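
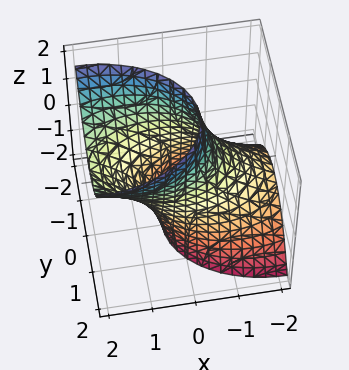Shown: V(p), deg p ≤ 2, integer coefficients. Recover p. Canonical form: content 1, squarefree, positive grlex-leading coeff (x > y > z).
x^2 - 2*x*z + 2*y^2 - 2

The degree is 2 — no degree-1 surface has this shape.
Reading off the gridlines: the surface avoids every integer z-axis point in the box; among the integer gridlines, it crosses the y-axis at y ∈ {-1, 1}.
These observations pin down the coefficients.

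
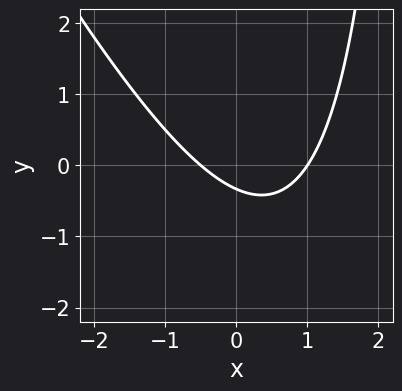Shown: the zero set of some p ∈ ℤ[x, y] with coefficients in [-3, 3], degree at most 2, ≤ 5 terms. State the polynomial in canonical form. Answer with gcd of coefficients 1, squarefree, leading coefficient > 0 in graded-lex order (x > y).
(a) deg p = 2. A generic line meets the curve in up to 2 points.
(b) Reading off the gridlines: it meets the x-axis at x = 1 (among the integer gridlines).
(c) Matching integer coefficients to the picture gives p.

2*x^2 + x*y - x - 3*y - 1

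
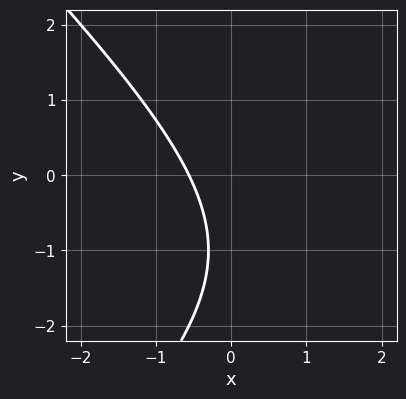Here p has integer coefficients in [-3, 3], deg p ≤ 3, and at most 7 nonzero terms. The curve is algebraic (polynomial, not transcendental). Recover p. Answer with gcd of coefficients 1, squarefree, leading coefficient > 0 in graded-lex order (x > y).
(a) deg p = 2. No degree-1 curve has this shape.
(b) Checking where it meets the axes: the curve avoids every integer y-axis point in the box.
(c) Fitting integer coefficients to these (and the overall shape) gives p.

x^2 - y^2 - 3*x - 2*y - 2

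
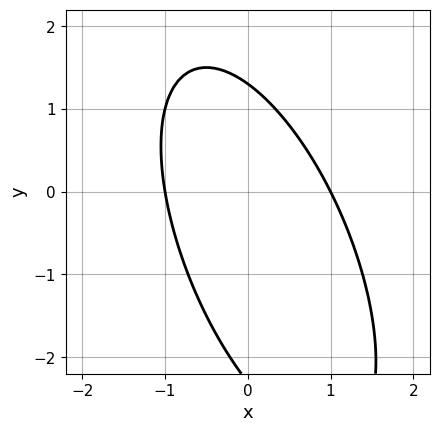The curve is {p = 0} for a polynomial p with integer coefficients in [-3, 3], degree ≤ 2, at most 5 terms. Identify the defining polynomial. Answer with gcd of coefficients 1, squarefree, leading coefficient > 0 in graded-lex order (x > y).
3*x^2 + 2*x*y + y^2 + y - 3

(a) deg p = 2.
(b) Checking where it meets the axes: the x-axis gridline crossings are at x ∈ {-1, 1}.
(c) Solving for integer coefficients yields p as stated.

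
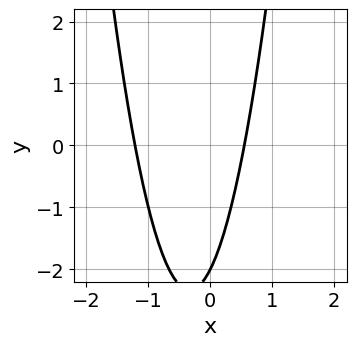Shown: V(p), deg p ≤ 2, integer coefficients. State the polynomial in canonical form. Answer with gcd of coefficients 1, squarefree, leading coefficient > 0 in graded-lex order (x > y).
(a) The degree is 2 — the shape is more complex than any degree-1 curve.
(b) Observable constraints: it meets the y-axis at y = -2 (among the integer gridlines).
(c) The integer polynomial consistent with all of this is the stated p.

3*x^2 + 2*x - y - 2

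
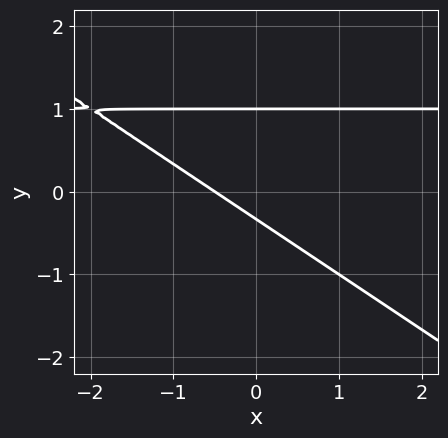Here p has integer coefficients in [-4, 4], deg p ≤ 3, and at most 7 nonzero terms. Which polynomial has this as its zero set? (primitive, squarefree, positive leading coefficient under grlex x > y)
2*x*y + 3*y^2 - 2*x - 2*y - 1

1. Degree: no degree-1 curve has this shape, so deg p = 2.
2. From the visible intercepts: it crosses the y-axis at the gridline y = 1.
3. These observations pin down the coefficients.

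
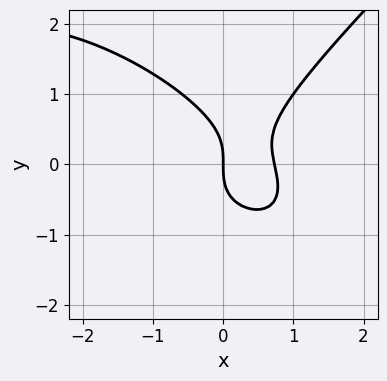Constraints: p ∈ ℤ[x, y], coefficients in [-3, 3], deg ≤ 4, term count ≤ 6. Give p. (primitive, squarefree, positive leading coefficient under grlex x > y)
x^3 + x^2*y - 2*y^3 + 2*x^2 - 2*x

(a) Degree: no degree-2 curve has this shape, so deg p = 3.
(b) Checking where it meets the axes: it meets the y-axis at y = 0 (among the integer gridlines); one x-axis crossing is at x = 0.
(c) Together with the visible shape, these determine p as stated.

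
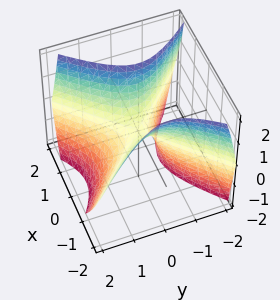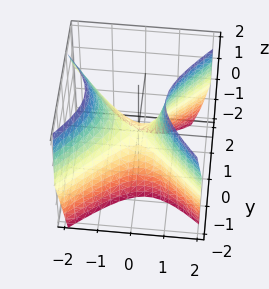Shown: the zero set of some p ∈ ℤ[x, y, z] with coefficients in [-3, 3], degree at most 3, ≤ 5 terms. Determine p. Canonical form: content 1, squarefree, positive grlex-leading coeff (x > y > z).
3*x^2 + x*z - 3*y^2 - y*z - 2*z

(a) deg p = 2.
(b) Against the integer gridlines: one x-axis crossing is at x = 0; one y-axis crossing is at y = 0; one z-axis crossing is at z = 0.
(c) Solving for integer coefficients yields p as stated.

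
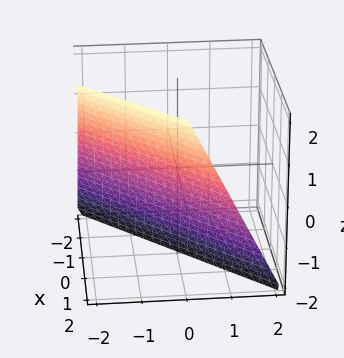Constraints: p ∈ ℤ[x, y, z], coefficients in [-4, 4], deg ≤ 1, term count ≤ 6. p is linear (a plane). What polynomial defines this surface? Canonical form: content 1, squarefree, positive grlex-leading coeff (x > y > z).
deg p = 1. The surface is flat (a plane).
Observable constraints: one x-axis crossing is at x = 1; it meets the y-axis at y = -1 (among the integer gridlines); it meets the z-axis at z = -2 (among the integer gridlines).
Matching integer coefficients to the picture gives p.

2*x - 2*y - z - 2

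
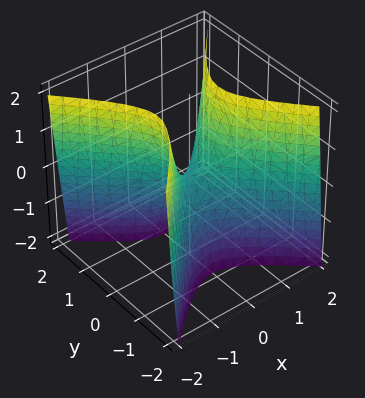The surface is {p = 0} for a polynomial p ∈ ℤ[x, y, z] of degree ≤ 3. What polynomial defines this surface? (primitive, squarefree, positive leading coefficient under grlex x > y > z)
3*x^2 - 3*y^2 - z

1. Degree: a saddle surface; a quadric, so deg p = 2.
2. Symmetries: the x ↦ −x reflection is a symmetry, so x appears only in even powers; it's symmetric under y → −y, forcing even powers of y.
3. From the axis intercepts and sections: it meets the z-axis at z = 0 (among the integer gridlines); it meets the y-axis at y = 0 (among the integer gridlines).
4. Together with the visible shape, these determine p as stated.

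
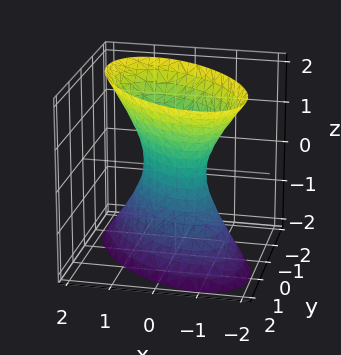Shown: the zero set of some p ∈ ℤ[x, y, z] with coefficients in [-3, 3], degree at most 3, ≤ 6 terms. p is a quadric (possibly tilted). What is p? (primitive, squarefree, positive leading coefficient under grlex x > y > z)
2*x^2 + 2*x*y + 2*y^2 - z^2 - 1

The degree is 2 — no degree-1 surface has this shape.
Observable constraints: it misses every integer gridline on the z-axis.
Solving for integer coefficients yields p as stated.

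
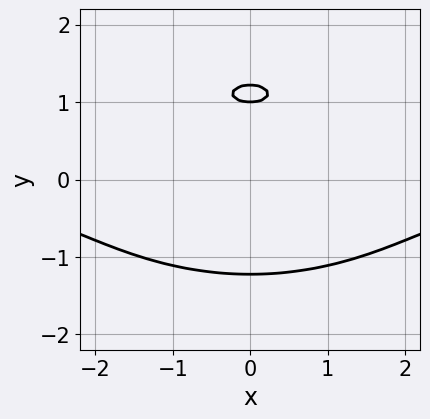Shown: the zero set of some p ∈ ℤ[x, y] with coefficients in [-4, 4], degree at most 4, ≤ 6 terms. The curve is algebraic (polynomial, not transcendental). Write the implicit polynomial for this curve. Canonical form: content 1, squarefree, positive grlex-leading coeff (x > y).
x^2*y + 2*y^3 - 2*y^2 - 3*y + 3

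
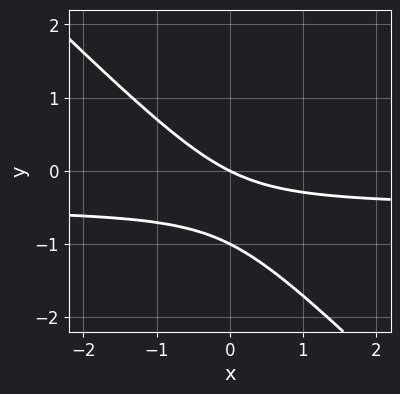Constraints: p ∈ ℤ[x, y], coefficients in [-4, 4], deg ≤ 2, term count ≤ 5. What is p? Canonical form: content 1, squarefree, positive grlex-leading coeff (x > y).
First, the degree is 2 — a generic line meets the curve in up to 2 points.
Next, checking where it meets the axes: the y-axis gridline crossings are at y ∈ {-1, 0}; it crosses the x-axis at the gridline x = 0.
Finally, these observations pin down the coefficients.

2*x*y + 2*y^2 + x + 2*y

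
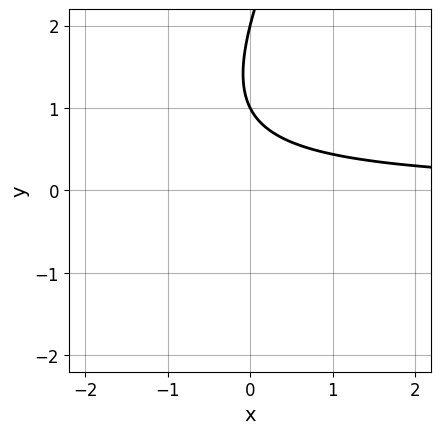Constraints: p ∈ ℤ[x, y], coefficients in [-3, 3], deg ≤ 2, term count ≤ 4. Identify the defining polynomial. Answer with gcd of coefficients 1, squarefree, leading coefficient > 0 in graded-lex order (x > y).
2*x*y - y^2 + 3*y - 2

deg p = 2.
Reading off the gridlines: the curve avoids every integer x-axis point in the box; among the integer gridlines, it crosses the y-axis at y ∈ {1, 2}.
Matching integer coefficients to the picture gives p.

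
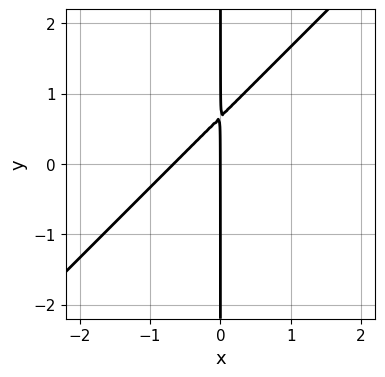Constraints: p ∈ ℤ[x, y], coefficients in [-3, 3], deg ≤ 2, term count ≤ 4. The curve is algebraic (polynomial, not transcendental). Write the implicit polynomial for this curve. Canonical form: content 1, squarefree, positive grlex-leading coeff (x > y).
(a) deg p = 2. No degree-1 curve has this shape.
(b) Checking where it meets the axes: the visible y-axis segment lies entirely on the curve; it crosses the x-axis at the gridline x = 0.
(c) Together with the visible shape, these determine p as stated.

3*x^2 - 3*x*y + 2*x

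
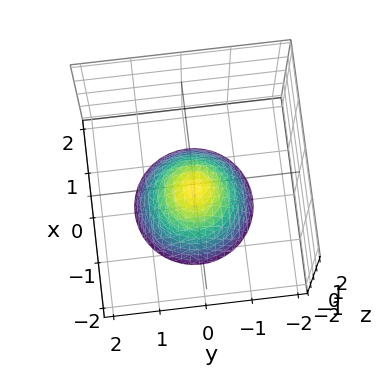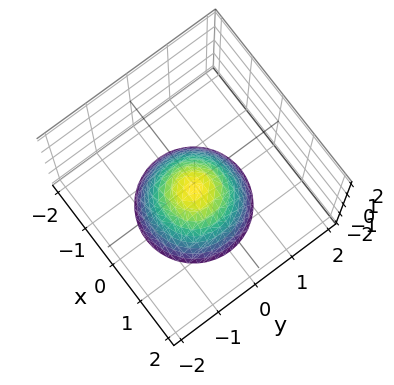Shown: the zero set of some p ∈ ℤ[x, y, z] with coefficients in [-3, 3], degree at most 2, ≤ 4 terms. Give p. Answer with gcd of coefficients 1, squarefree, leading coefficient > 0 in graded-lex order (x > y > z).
2*x^2 + 2*y^2 + 2*z + 1

First, degree: a generic line meets the surface in up to 2 points, so deg p = 2.
Next, symmetries: every cross-section ⟂ z is a circle, so x, y appear only via x² + y².
Then, checking where it meets the axes: it misses every integer gridline on the x-axis; no y-intercept at any integer in the box; a circular section at z = -2 has radius between 1 and 2.
Finally, solving for integer coefficients yields p as stated.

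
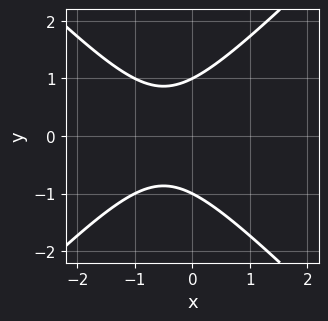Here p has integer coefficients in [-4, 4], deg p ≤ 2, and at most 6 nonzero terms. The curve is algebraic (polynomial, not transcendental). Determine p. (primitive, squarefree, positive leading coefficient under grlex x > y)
The degree is 2 — no degree-1 curve has this shape.
Symmetries: the y ↦ −y reflection is a symmetry, so y appears only in even powers.
Reading off the gridlines: no x-intercept at any integer in the box; among the integer gridlines, it crosses the y-axis at y ∈ {-1, 1}.
These observations pin down the coefficients.

x^2 - y^2 + x + 1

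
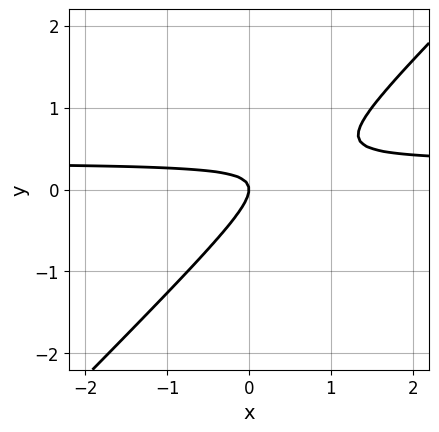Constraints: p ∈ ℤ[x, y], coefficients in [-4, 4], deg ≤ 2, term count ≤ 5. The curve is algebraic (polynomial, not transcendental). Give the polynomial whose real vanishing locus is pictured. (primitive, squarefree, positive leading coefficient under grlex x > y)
First, deg p = 2. No degree-1 curve has this shape.
Then, checking where it meets the axes: it meets the y-axis at y = 0 (among the integer gridlines); it meets the x-axis at x = 0 (among the integer gridlines).
Finally, solving for integer coefficients yields p as stated.

3*x*y - 3*y^2 - x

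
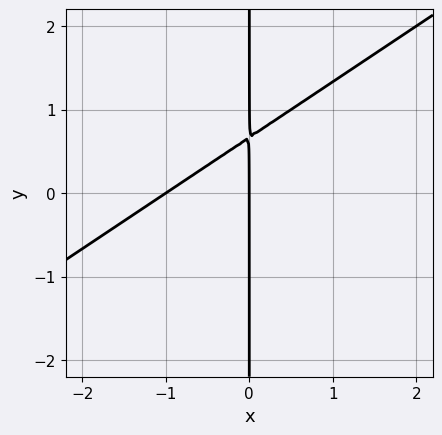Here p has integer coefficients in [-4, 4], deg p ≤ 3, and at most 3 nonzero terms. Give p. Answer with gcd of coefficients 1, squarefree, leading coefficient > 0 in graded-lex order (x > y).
2*x^2 - 3*x*y + 2*x

(a) Degree: the shape is more complex than any degree-1 curve, so deg p = 2.
(b) Observable constraints: the visible y-axis segment lies entirely on the curve; the x-axis gridline crossings are at x ∈ {-1, 0}.
(c) The integer polynomial consistent with all of this is the stated p.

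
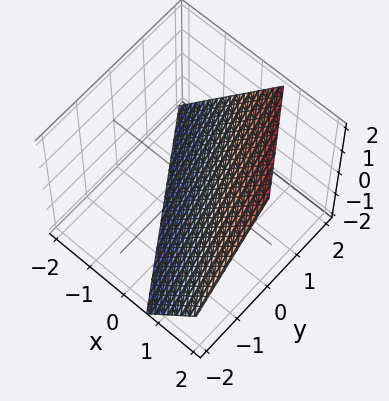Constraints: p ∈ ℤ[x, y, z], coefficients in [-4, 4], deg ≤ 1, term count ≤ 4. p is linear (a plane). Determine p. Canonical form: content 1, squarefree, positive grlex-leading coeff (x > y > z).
3*x + 2*y - 2*z - 2

(a) deg p = 1.
(b) Observable constraints: it meets the z-axis at z = -1 (among the integer gridlines); it meets the y-axis at y = 1 (among the integer gridlines).
(c) Matching integer coefficients to the picture gives p.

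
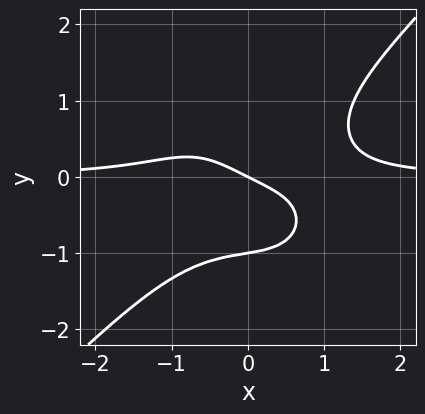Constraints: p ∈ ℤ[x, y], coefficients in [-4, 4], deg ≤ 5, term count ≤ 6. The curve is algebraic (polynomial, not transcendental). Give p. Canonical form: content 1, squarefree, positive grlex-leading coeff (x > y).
2*x^3*y - 2*y^4 - x - 2*y

The degree is 4 — no degree-3 curve has this shape.
From the axis intercepts and sections: it crosses the x-axis at the gridline x = 0; among the integer gridlines, it crosses the y-axis at y ∈ {-1, 0}.
Assembling these constraints gives the stated polynomial.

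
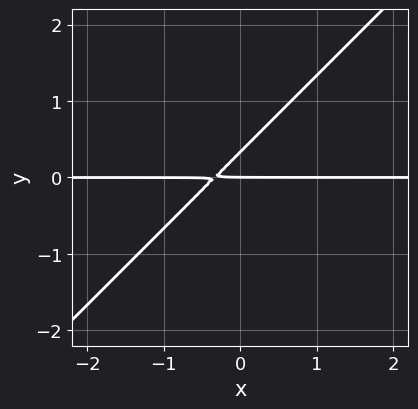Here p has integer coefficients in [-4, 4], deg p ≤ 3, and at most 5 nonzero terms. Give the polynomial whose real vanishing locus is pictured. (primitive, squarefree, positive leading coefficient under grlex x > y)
Degree: a generic line meets the curve in up to 2 points, so deg p = 2.
Reading off the gridlines: it crosses the y-axis at the gridline y = 0; the visible x-axis segment lies entirely on the curve.
Together with the visible shape, these determine p as stated.

3*x*y - 3*y^2 + y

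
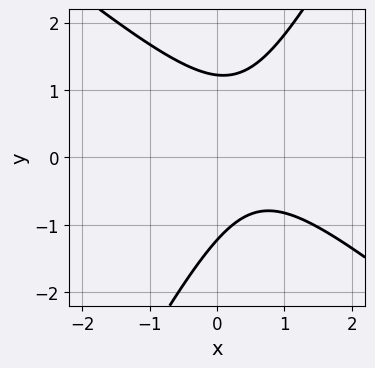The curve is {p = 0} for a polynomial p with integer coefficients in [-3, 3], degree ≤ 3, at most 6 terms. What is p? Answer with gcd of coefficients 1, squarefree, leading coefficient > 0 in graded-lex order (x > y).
3*x^2 + 2*x*y - 2*y^2 - 3*x + 3

(a) Degree: a generic line meets the curve in up to 2 points, so deg p = 2.
(b) Against the integer gridlines: the curve avoids every integer x-axis point in the box.
(c) These observations pin down the coefficients.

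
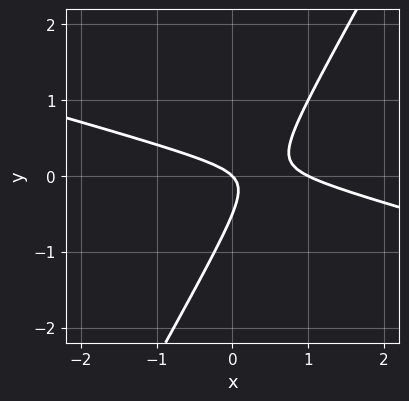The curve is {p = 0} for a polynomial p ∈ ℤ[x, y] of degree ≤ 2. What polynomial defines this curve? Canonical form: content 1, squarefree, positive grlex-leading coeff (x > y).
First, deg p = 2. No degree-1 curve has this shape.
Then, from the visible intercepts: it crosses the y-axis at the gridline y = 0; among the integer gridlines, it crosses the x-axis at x ∈ {0, 1}.
Finally, the integer polynomial consistent with all of this is the stated p.

x^2 + 3*x*y - 2*y^2 - x - y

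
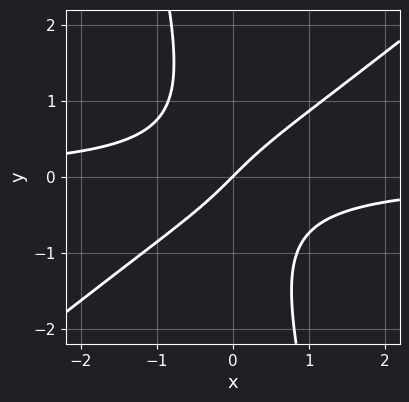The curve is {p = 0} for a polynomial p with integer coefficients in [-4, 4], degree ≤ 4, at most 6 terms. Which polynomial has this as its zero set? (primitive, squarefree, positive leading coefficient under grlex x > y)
3*x^2*y - 3*x*y^2 - y^3 + 2*x - 2*y

(a) Degree: a generic line meets the curve in up to 3 points, so deg p = 3.
(b) Against the integer gridlines: it meets the x-axis at x = 0 (among the integer gridlines); it meets the y-axis at y = 0 (among the integer gridlines).
(c) The integer polynomial consistent with all of this is the stated p.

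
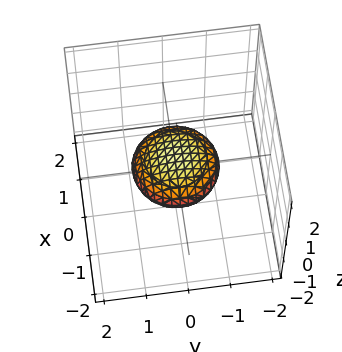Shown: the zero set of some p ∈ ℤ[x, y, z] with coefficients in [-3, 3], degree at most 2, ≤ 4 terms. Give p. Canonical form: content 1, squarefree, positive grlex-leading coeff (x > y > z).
x^2 + y^2 + 3*z^2 - 1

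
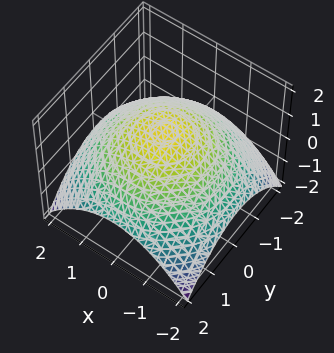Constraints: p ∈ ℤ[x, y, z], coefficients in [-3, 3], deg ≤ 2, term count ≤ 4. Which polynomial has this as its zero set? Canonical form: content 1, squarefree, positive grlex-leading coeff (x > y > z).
1. The degree is 2 — the shape is more complex than any degree-1 surface.
2. Symmetry: the surface is invariant under rotation about z: p = q(x² + y², z).
3. Against the integer gridlines: it crosses the z-axis at the gridline z = 1; a circular section at z = 0 has radius between 1 and 2.
4. These observations pin down the coefficients.

x^2 + y^2 + 3*z - 3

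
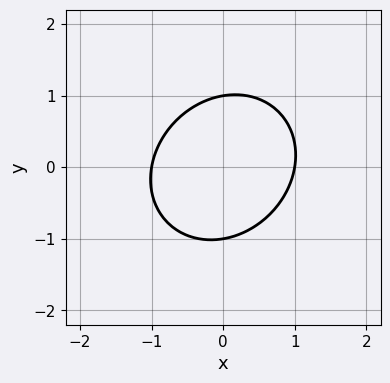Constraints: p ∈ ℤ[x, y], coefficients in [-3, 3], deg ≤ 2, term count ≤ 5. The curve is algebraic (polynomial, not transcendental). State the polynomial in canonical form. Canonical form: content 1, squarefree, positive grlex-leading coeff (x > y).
3*x^2 - x*y + 3*y^2 - 3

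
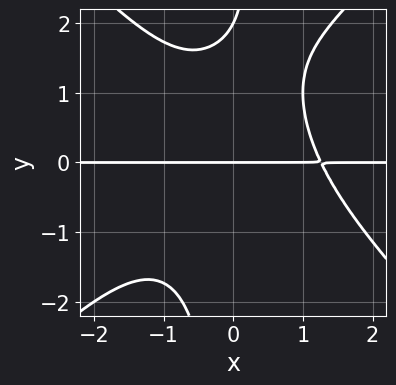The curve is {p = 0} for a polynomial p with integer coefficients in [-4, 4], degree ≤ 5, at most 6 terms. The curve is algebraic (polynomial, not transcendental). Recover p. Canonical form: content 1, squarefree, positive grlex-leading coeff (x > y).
First, the degree is 4 — a generic line meets the curve in up to 4 points.
Next, against the integer gridlines: the visible x-axis segment lies entirely on the curve; the y-axis gridline crossings are at y ∈ {0, 2}.
Finally, these observations pin down the coefficients.

x^3*y - x*y^3 + x*y^2 + y^2 - 2*y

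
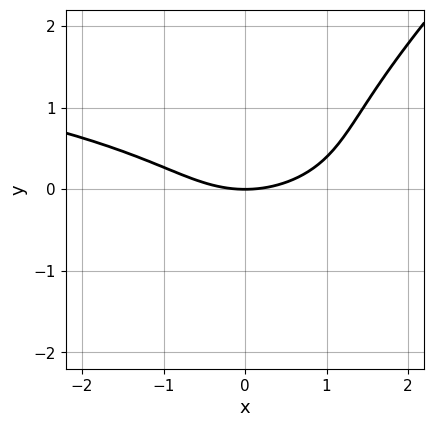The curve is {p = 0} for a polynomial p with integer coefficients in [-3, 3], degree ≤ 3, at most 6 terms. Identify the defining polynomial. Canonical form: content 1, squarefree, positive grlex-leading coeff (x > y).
2*x*y^2 - 2*y^3 + x^2 - 3*y

Degree: a generic line meets the curve in up to 3 points, so deg p = 3.
Reading off the gridlines: it meets the x-axis at x = 0 (among the integer gridlines); one y-axis crossing is at y = 0.
These observations pin down the coefficients.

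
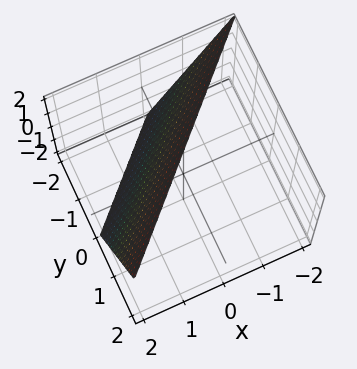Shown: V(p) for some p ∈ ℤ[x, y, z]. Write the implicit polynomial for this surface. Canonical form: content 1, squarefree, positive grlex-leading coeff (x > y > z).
2*x - 2*y + z - 2

(a) deg p = 1. Every cross-section is a straight line — this is a plane.
(b) From the axis intercepts and sections: one y-axis crossing is at y = -1; one z-axis crossing is at z = 2; it meets the x-axis at x = 1 (among the integer gridlines).
(c) Solving for integer coefficients yields p as stated.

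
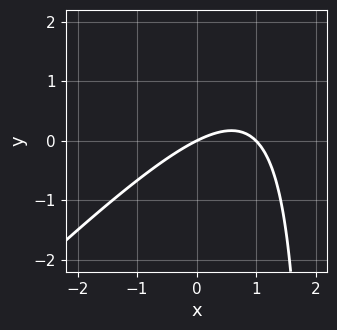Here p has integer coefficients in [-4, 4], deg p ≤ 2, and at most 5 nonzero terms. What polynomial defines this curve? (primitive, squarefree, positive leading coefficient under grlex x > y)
x^2 - x*y - x + 2*y

1. Degree: a generic line meets the curve in up to 2 points, so deg p = 2.
2. From the axis intercepts and sections: one y-axis crossing is at y = 0; among the integer gridlines, it crosses the x-axis at x ∈ {0, 1}.
3. Solving for integer coefficients yields p as stated.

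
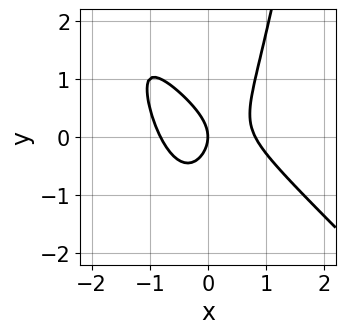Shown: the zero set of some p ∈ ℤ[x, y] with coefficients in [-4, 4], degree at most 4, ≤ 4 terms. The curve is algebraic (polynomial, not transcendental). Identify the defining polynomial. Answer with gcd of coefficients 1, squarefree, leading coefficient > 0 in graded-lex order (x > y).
1. Degree: the shape is more complex than any degree-2 curve, so deg p = 3.
2. Against the integer gridlines: it crosses the y-axis at the gridline y = 0; it meets the x-axis at x = 0 (among the integer gridlines).
3. These observations pin down the coefficients.

3*x^3 + 3*x^2*y - 2*y^2 - 2*x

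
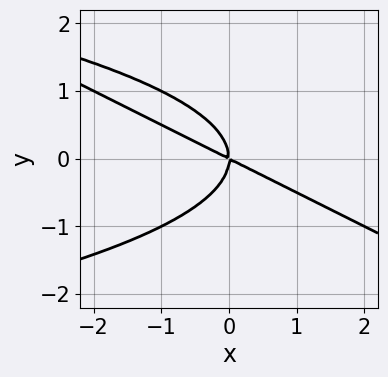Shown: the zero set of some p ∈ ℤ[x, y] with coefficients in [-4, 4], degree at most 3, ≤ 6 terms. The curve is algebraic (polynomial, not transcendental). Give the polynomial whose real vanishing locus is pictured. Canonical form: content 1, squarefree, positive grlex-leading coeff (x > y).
First, the degree is 3 — no degree-2 curve has this shape.
Then, from the axis intercepts and sections: one y-axis crossing is at y = 0; it crosses the x-axis at the gridline x = 0.
Finally, putting this together gives p.

x*y^2 + 2*y^3 + x^2 + 2*x*y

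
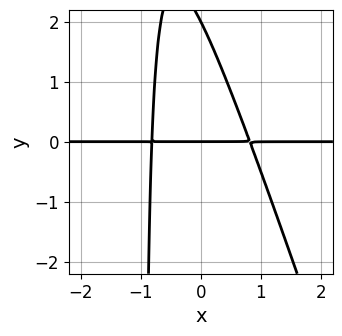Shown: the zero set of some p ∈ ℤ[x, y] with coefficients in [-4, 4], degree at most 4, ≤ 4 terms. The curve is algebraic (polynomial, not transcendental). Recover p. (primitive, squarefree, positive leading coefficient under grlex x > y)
3*x^2*y + x*y^2 + y^2 - 2*y

(a) deg p = 3.
(b) From the axis intercepts and sections: among the integer gridlines, it crosses the y-axis at y ∈ {0, 2}; the visible x-axis segment lies entirely on the curve.
(c) These observations pin down the coefficients.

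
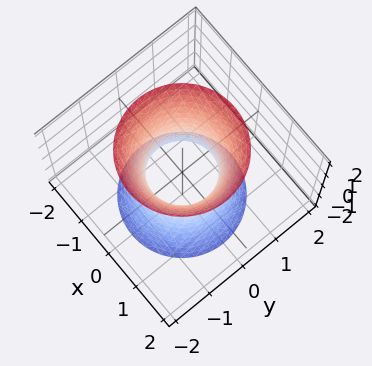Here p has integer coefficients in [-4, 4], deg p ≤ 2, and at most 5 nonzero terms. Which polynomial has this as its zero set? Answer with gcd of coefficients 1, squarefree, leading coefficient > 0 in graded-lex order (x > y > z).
3*x^2 + 3*y^2 - z^2 - 2

First, deg p = 2. One connected sheet with a waist; a quadric.
Then, symmetry: every cross-section ⟂ z is a circle, so x, y appear only via x² + y²; the z ↦ −z reflection is a symmetry, so z appears only in even powers.
Then, reading off the gridlines: no z-intercept at any integer in the box; a circular section at z = 2 has radius between 1 and 2.
Finally, these observations pin down the coefficients.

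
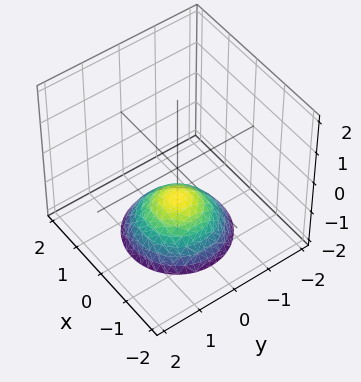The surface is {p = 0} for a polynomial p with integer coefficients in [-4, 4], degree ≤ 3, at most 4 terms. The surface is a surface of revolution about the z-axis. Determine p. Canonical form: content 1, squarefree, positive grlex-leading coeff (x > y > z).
2*x^2 + 2*y^2 + 3*z + 3

(a) deg p = 2.
(b) By symmetry, the surface is invariant under rotation about z: p = q(x² + y², z).
(c) From the axis intercepts and sections: a circular section at z = -2 has radius between 1 and 2; it crosses the z-axis at the gridline z = -1.
(d) Fitting integer coefficients to these (and the overall shape) gives p.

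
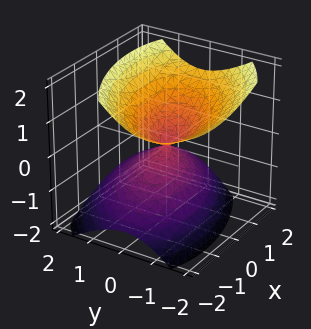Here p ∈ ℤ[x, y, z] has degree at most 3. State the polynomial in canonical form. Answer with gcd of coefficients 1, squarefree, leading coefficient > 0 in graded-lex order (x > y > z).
1. I count 2 distinct pieces. Treating them together as one polynomial.
2. The degree is 2 — a generic line meets the surface in up to 2 points.
3. From the visible intercepts: it crosses the x-axis at the gridline x = 0; it meets the z-axis at z = 0 (among the integer gridlines).
4. Solving for integer coefficients yields p as stated.

x^2 - x*y + 2*y^2 + y*z - 2*z^2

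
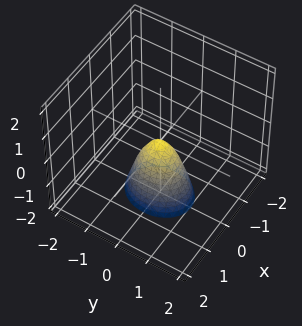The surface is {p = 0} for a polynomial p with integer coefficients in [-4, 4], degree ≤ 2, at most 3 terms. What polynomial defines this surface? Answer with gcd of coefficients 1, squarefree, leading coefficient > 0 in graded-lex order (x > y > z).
(a) Degree: a paraboloid; a quadric, so deg p = 2.
(b) Symmetries: the y ↦ −y reflection is a symmetry, so y appears only in even powers; mirror symmetry x ↦ −x ⇒ only even powers of x.
(c) Against the integer gridlines: one x-axis crossing is at x = 0; it crosses the z-axis at the gridline z = 0; one y-axis crossing is at y = 0.
(d) Matching integer coefficients to the picture gives p.

3*x^2 + 2*y^2 + z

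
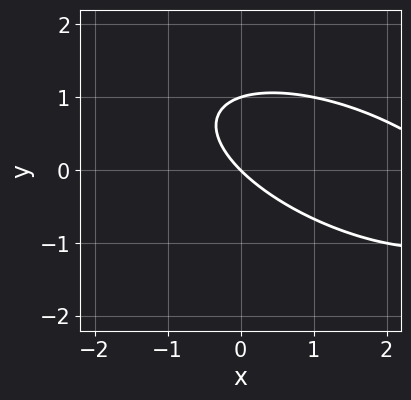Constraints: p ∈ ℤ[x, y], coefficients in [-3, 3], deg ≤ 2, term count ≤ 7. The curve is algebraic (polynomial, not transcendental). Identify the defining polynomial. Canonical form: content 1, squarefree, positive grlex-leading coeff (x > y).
x^2 + 2*x*y + 3*y^2 - 3*x - 3*y

1. The degree is 2 — a generic line meets the curve in up to 2 points.
2. From the visible intercepts: among the integer gridlines, it crosses the y-axis at y ∈ {0, 1}; it crosses the x-axis at the gridline x = 0.
3. Assembling these constraints gives the stated polynomial.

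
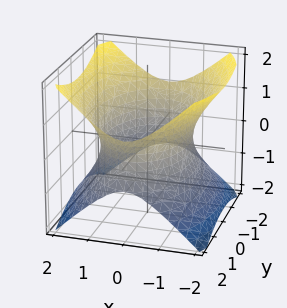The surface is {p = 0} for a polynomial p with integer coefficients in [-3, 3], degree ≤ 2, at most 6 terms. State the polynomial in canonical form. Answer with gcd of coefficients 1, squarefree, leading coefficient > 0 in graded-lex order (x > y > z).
2*x^2 + y^2 - 2*z^2 - 3

(a) deg p = 2. An hourglass — one-sheet hyperboloid; a quadric.
(b) Symmetries: the z ↦ −z reflection is a symmetry, so z appears only in even powers; it's symmetric under x → −x, forcing even powers of x; the y ↦ −y reflection is a symmetry, so y appears only in even powers.
(c) Observable constraints: the surface avoids every integer z-axis point in the box.
(d) Matching integer coefficients to the picture gives p.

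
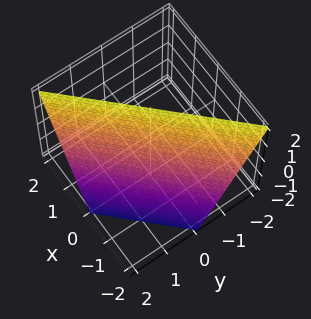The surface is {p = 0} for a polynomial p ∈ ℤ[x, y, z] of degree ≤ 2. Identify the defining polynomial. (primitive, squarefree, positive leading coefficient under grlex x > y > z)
First, the degree is 1 — the surface is flat (a plane).
Then, against the integer gridlines: it meets the z-axis at z = 2 (among the integer gridlines); one y-axis crossing is at y = 1; one x-axis crossing is at x = -1.
Finally, these observations pin down the coefficients.

2*x - 2*y - z + 2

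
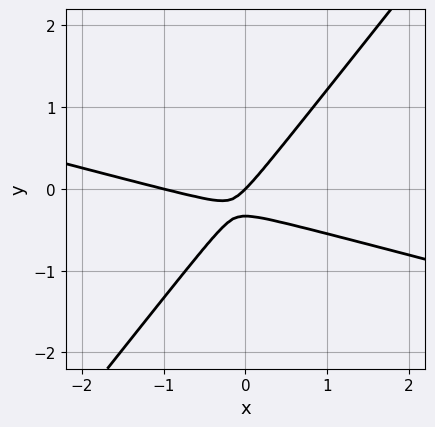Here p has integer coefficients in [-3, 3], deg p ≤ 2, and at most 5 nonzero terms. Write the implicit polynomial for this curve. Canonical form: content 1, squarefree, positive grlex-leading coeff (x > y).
1. Degree: a generic line meets the curve in up to 2 points, so deg p = 2.
2. From the visible intercepts: it meets the y-axis at y = 0 (among the integer gridlines); the x-axis gridline crossings are at x ∈ {-1, 0}.
3. These observations pin down the coefficients.

x^2 + 3*x*y - 3*y^2 + x - y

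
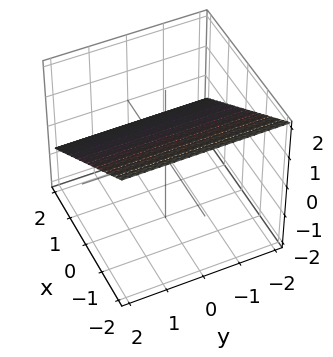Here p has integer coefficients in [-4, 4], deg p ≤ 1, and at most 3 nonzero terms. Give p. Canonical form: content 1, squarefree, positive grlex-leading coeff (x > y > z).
2*x + 3*z - 2

1. deg p = 1.
2. Reading off the gridlines: the surface avoids every integer y-axis point in the box; one x-axis crossing is at x = 1.
3. Assembling these constraints gives the stated polynomial.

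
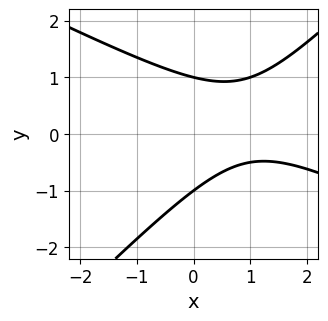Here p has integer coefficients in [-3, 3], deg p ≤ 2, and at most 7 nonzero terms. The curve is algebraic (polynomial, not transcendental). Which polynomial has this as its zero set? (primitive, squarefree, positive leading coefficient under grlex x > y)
First, degree: the shape is more complex than any degree-1 curve, so deg p = 2.
Next, from the axis intercepts and sections: among the integer gridlines, it crosses the y-axis at y ∈ {-1, 1}; no x-intercept at any integer in the box.
Finally, matching integer coefficients to the picture gives p.

x^2 + x*y - 2*y^2 - 2*x + 2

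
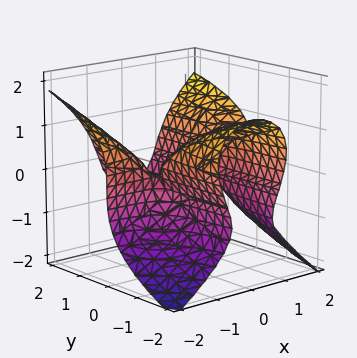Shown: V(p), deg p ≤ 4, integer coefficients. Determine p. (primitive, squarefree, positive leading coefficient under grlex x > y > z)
3*x^2*y - 3*z^3 - 2*y*z - 2*y

First, deg p = 3. A generic line meets the surface in up to 3 points.
Next, checking where it meets the axes: it crosses the y-axis at the gridline y = 0; one z-axis crossing is at z = 0; the visible x-axis segment lies entirely on the surface.
Finally, matching integer coefficients to the picture gives p.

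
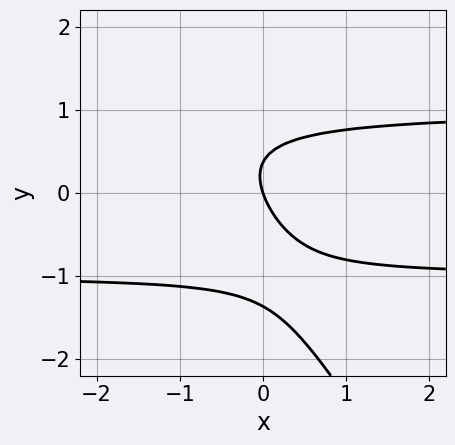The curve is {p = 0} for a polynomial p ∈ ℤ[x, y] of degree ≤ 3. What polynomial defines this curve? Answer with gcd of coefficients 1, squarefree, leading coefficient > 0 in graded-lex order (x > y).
3*x*y^2 + 2*y^3 + 2*y^2 - 3*x - y

First, the degree is 3 — the shape is more complex than any degree-2 curve.
Then, reading off the gridlines: it meets the y-axis at y = 0 (among the integer gridlines); it meets the x-axis at x = 0 (among the integer gridlines).
Finally, solving for integer coefficients yields p as stated.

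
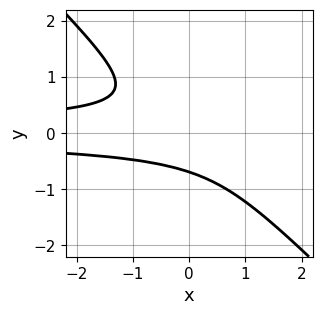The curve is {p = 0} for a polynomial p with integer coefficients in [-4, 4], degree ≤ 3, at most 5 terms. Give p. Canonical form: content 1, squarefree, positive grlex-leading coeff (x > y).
3*x*y^2 + 3*y^3 + 1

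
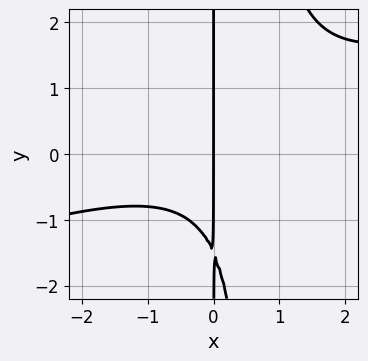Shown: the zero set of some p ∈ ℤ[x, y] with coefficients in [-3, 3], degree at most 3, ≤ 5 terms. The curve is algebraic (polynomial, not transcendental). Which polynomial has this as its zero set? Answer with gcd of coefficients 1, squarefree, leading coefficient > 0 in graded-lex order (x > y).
First, deg p = 3. The shape is more complex than any degree-2 curve.
Then, from the visible intercepts: the visible y-axis segment lies entirely on the curve; one x-axis crossing is at x = 0.
Finally, assembling these constraints gives the stated polynomial.

x^3 - 3*x^2*y + 2*x*y + 3*x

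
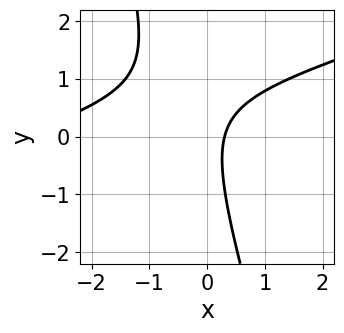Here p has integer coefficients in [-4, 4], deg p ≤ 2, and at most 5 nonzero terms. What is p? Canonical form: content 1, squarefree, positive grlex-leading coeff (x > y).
1. deg p = 2.
2. From the axis intercepts and sections: it misses every integer gridline on the y-axis.
3. These observations pin down the coefficients.

x^2 - 3*x*y - y^2 + 3*x - 1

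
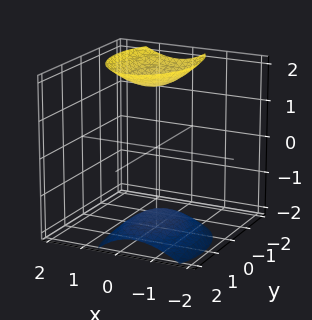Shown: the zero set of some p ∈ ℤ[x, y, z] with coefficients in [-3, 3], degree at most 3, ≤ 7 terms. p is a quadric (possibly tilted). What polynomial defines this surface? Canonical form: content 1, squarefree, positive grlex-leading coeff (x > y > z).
2*x^2 - x*z + y^2 + y*z - z^2 + 3

The picture has 2 separate pieces.
deg p = 2.
From the axis intercepts and sections: it misses every integer gridline on the x-axis; it misses every integer gridline on the y-axis.
Fitting integer coefficients to these (and the overall shape) gives p.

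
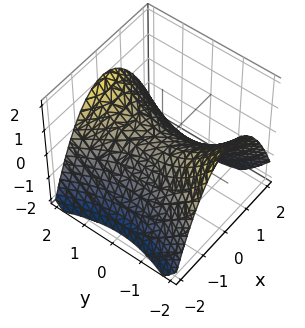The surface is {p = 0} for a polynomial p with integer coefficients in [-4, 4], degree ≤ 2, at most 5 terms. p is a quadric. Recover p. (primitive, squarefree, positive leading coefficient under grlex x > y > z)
2*x^2 - y^2 + 3*z

1. The degree is 2 — a saddle surface; a quadric.
2. Symmetries: mirror symmetry y ↦ −y ⇒ only even powers of y; mirror symmetry x ↦ −x ⇒ only even powers of x.
3. From the axis intercepts and sections: it crosses the x-axis at the gridline x = 0; it meets the y-axis at y = 0 (among the integer gridlines); it crosses the z-axis at the gridline z = 0.
4. Fitting integer coefficients to these (and the overall shape) gives p.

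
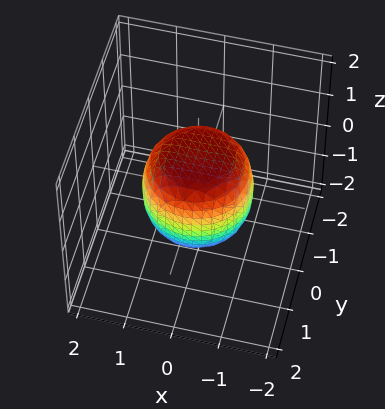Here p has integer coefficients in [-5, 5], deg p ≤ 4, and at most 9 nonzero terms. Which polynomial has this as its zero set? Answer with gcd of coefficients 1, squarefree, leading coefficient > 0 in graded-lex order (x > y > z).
2*x^4 + 4*x^2*y^2 + 2*y^4 - x^2 - y^2 + 2*z^2 - 2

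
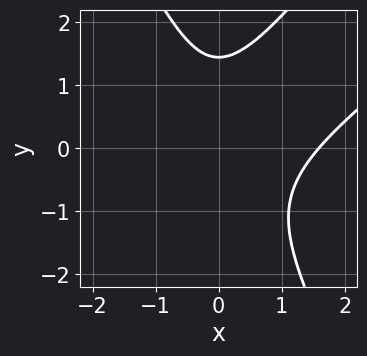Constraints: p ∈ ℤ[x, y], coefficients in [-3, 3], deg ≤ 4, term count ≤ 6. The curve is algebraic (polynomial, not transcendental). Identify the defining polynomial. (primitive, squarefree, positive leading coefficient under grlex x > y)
2*x^3 - 3*x^2*y + y^3 - 2*x^2 - 3

deg p = 3. The shape is more complex than any degree-2 curve.
Solving for integer coefficients yields p as stated.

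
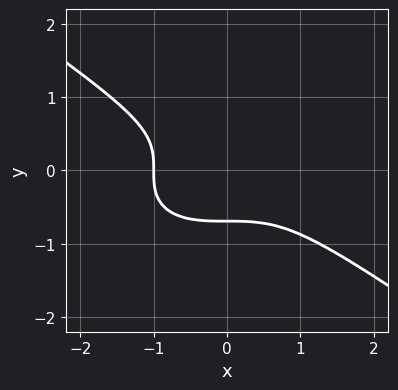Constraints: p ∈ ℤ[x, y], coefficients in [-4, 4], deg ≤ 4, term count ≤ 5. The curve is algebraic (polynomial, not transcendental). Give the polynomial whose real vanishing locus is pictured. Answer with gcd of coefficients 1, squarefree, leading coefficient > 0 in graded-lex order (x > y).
x^3 + 3*y^3 + 1

(a) deg p = 3. No degree-2 curve has this shape.
(b) Reading off the gridlines: it crosses the x-axis at the gridline x = -1.
(c) Assembling these constraints gives the stated polynomial.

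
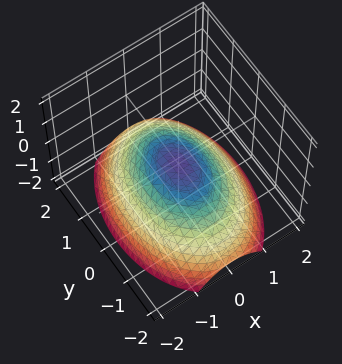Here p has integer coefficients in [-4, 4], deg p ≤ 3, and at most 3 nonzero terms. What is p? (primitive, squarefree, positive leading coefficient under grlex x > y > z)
1. The degree is 2 — a paraboloid; a quadric.
2. Symmetries: the x ↦ −x reflection is a symmetry, so x appears only in even powers; mirror symmetry y ↦ −y ⇒ only even powers of y.
3. Against the integer gridlines: it meets the y-axis at y = 0 (among the integer gridlines); one x-axis crossing is at x = 0.
4. These observations pin down the coefficients.

2*x^2 + y^2 + 3*z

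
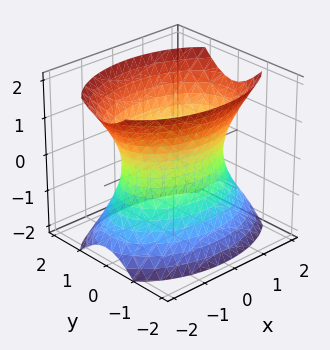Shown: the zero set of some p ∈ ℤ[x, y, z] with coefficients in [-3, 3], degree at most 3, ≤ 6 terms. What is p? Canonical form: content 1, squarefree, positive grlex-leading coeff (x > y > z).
Degree: an hourglass — one-sheet hyperboloid; a quadric, so deg p = 2.
Symmetries: mirror symmetry z ↦ −z ⇒ only even powers of z; mirror symmetry x ↦ −x ⇒ only even powers of x; the y ↦ −y reflection is a symmetry, so y appears only in even powers.
Reading off the gridlines: the y-axis gridline crossings are at y ∈ {-1, 1}; the surface avoids every integer z-axis point in the box.
Assembling these constraints gives the stated polynomial.

x^2 + 2*y^2 - z^2 - 2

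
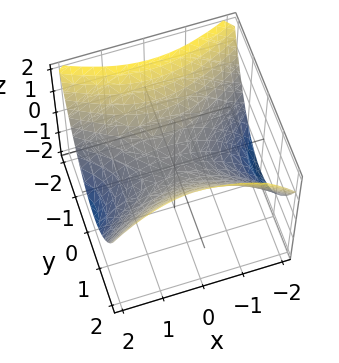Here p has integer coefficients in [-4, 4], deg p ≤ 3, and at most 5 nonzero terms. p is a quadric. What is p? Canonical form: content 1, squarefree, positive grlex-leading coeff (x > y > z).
x^2 - 2*y^2 + 3*z

(a) deg p = 2. A hyperbolic paraboloid; a quadric.
(b) Symmetries: the y ↦ −y reflection is a symmetry, so y appears only in even powers; mirror symmetry x ↦ −x ⇒ only even powers of x.
(c) Against the integer gridlines: one y-axis crossing is at y = 0; it meets the z-axis at z = 0 (among the integer gridlines).
(d) Putting this together gives p.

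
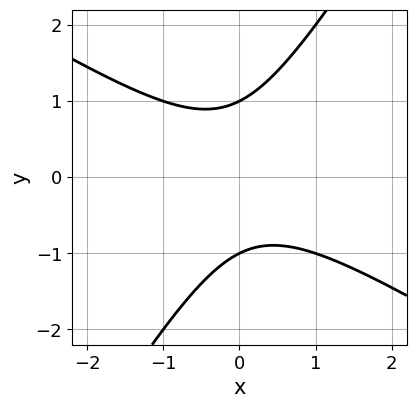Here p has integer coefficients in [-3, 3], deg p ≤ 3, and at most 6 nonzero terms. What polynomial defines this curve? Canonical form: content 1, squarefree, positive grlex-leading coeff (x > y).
x^2 + x*y - y^2 + 1

1. Degree: no degree-1 curve has this shape, so deg p = 2.
2. Against the integer gridlines: the y-axis gridline crossings are at y ∈ {-1, 1}; no x-intercept at any integer in the box.
3. Solving for integer coefficients yields p as stated.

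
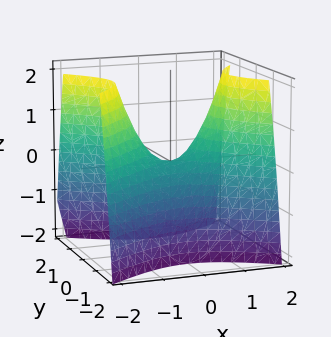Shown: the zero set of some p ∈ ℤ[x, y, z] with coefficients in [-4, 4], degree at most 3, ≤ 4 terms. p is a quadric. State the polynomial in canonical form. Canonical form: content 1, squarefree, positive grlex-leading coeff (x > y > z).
2*x^2 - 3*y^2 - 2*z

First, deg p = 2.
Then, symmetries: the x ↦ −x reflection is a symmetry, so x appears only in even powers; it's symmetric under y → −y, forcing even powers of y.
Next, reading off the gridlines: it crosses the y-axis at the gridline y = 0; it meets the x-axis at x = 0 (among the integer gridlines); it crosses the z-axis at the gridline z = 0.
Finally, fitting integer coefficients to these (and the overall shape) gives p.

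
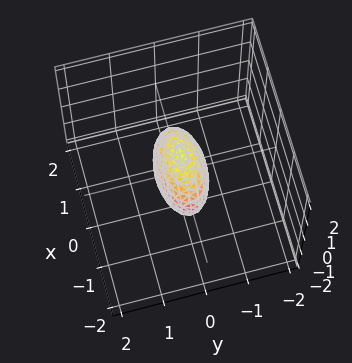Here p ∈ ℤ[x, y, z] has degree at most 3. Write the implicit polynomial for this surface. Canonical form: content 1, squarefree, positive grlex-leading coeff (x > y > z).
The degree is 2 — bounded and convex; a quadric.
Symmetries: it's symmetric under y → −y, forcing even powers of y; mirror symmetry z ↦ −z ⇒ only even powers of z; it's symmetric under x → −x, forcing even powers of x.
Against the integer gridlines: among the integer gridlines, it crosses the x-axis at x ∈ {-1, 1}; the z-axis gridline crossings are at z ∈ {-1, 1}.
Assembling these constraints gives the stated polynomial.

x^2 + 3*y^2 + z^2 - 1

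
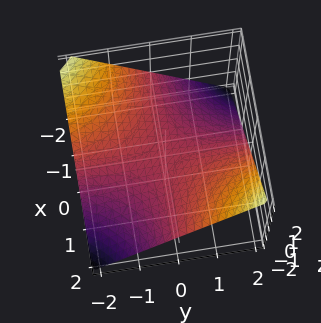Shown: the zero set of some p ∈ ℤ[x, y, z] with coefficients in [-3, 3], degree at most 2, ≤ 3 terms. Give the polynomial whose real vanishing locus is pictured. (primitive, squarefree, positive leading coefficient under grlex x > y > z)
deg p = 2.
Checking where it meets the axes: every point of the x-axis in the box is on the surface; every point of the y-axis in the box is on the surface; it crosses the z-axis at the gridline z = 0.
Together with the visible shape, these determine p as stated.

x*y - 2*z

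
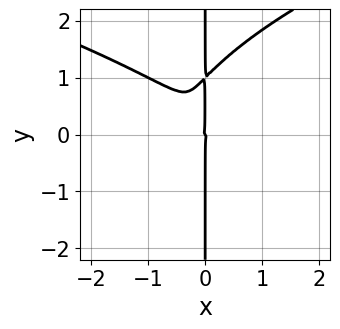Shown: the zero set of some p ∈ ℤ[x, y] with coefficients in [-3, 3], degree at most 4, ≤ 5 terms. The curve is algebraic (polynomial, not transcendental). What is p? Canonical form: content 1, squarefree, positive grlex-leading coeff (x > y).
x*y^3 - x^3 - x^2*y - x*y^2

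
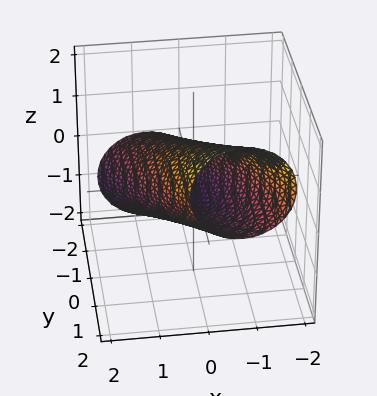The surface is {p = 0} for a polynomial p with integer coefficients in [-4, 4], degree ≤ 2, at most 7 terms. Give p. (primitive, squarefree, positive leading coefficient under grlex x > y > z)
1. The degree is 2 — a generic line meets the surface in up to 2 points.
2. Reading off the gridlines: among the integer gridlines, it crosses the z-axis at z ∈ {-1, 1}; the x-axis gridline crossings are at x ∈ {-1, 1}.
3. Fitting integer coefficients to these (and the overall shape) gives p.

3*x^2 + 2*x*y + y^2 - 3*y*z + 3*z^2 - 3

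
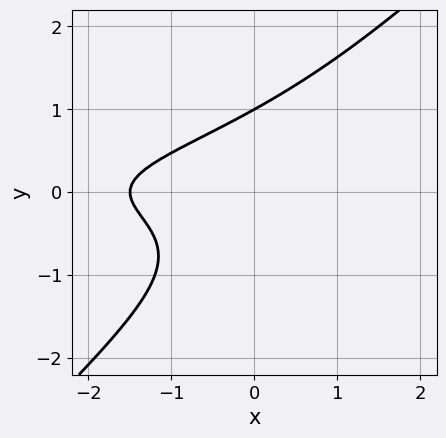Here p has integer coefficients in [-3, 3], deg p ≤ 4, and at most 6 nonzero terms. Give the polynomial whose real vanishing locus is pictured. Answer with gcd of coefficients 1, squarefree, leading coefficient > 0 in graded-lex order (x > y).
3*x*y^2 - 3*y^3 + 2*x + 3

deg p = 3. No degree-2 curve has this shape.
Checking where it meets the axes: it crosses the y-axis at the gridline y = 1.
Assembling these constraints gives the stated polynomial.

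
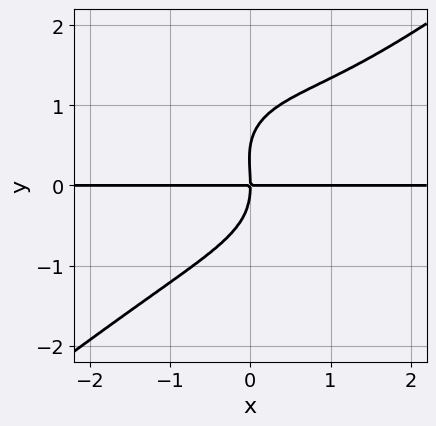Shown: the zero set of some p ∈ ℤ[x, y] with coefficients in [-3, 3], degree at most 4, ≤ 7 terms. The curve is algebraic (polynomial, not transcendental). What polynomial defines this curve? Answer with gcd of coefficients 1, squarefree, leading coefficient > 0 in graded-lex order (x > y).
x^3*y - 2*y^4 - x^2*y + y^3 + 3*x*y

First, degree: no degree-3 curve has this shape, so deg p = 4.
Then, against the integer gridlines: the visible x-axis segment lies entirely on the curve; one y-axis crossing is at y = 0.
Finally, the integer polynomial consistent with all of this is the stated p.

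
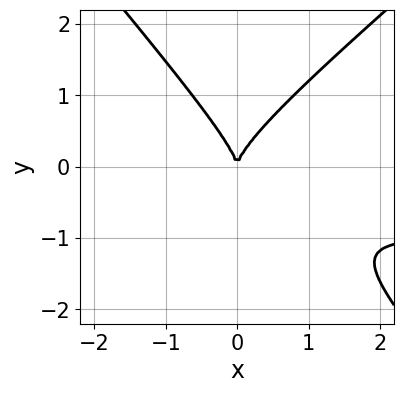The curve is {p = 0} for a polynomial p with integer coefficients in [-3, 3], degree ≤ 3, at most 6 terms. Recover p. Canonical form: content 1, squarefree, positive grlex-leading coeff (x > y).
3*x^2*y - x*y^2 - 3*y^3 + 3*x^2

1. Degree: no degree-2 curve has this shape, so deg p = 3.
2. From the axis intercepts and sections: one x-axis crossing is at x = 0; one y-axis crossing is at y = 0.
3. These observations pin down the coefficients.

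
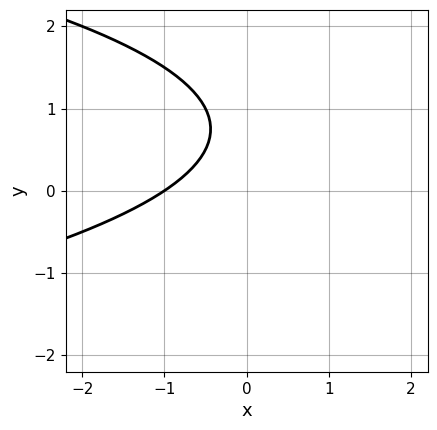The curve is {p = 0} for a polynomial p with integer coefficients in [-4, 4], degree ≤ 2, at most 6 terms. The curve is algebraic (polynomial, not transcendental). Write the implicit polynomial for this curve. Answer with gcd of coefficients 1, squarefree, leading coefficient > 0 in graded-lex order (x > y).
(a) Degree: no degree-1 curve has this shape, so deg p = 2.
(b) From the visible intercepts: it crosses the x-axis at the gridline x = -1; it misses every integer gridline on the y-axis.
(c) Together with the visible shape, these determine p as stated.

2*y^2 + 2*x - 3*y + 2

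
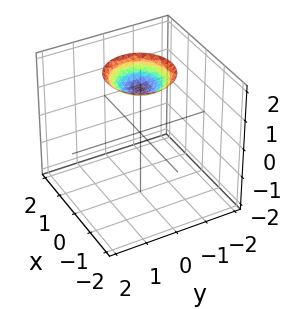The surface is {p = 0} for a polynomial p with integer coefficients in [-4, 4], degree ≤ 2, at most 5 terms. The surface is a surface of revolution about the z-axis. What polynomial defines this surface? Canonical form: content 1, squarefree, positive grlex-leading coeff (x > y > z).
1. The degree is 2 — the shape is more complex than any degree-1 surface.
2. Symmetries: rotational symmetry about the z-axis ⇒ p depends on x, y only through x² + y².
3. From the visible intercepts: it misses every integer gridline on the y-axis; it misses every integer gridline on the x-axis; a circular section at z = 2 has radius exactly 1.
4. Putting this together gives p.

x^2 + y^2 - 2*z + 3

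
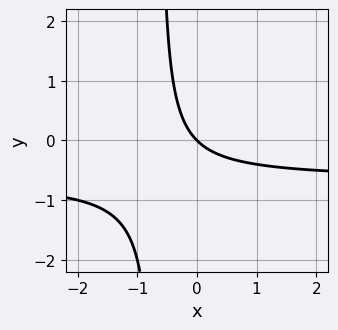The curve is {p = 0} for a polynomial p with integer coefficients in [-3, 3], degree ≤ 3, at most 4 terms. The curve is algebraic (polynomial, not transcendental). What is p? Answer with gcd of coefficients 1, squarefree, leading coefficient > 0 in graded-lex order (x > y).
3*x*y + 2*x + 2*y

1. Degree: a generic line meets the curve in up to 2 points, so deg p = 2.
2. Observable constraints: one x-axis crossing is at x = 0; it crosses the y-axis at the gridline y = 0.
3. The integer polynomial consistent with all of this is the stated p.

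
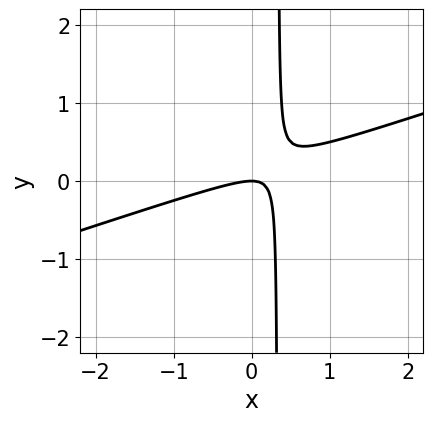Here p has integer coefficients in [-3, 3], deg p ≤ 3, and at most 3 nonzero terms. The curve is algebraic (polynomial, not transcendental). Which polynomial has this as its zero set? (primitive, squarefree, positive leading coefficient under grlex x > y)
x^2 - 3*x*y + y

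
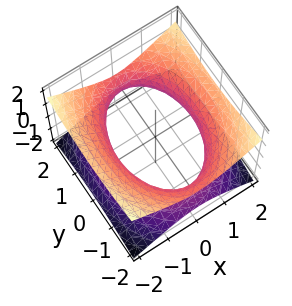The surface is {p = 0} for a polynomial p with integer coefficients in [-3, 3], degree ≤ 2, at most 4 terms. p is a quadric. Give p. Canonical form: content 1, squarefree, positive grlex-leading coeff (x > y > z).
2*x^2 + y^2 - 3*z^2 - 3

Degree: an hourglass — one-sheet hyperboloid; a quadric, so deg p = 2.
Symmetries: mirror symmetry z ↦ −z ⇒ only even powers of z; it's symmetric under y → −y, forcing even powers of y; it's symmetric under x → −x, forcing even powers of x.
Observable constraints: the surface avoids every integer z-axis point in the box.
Assembling these constraints gives the stated polynomial.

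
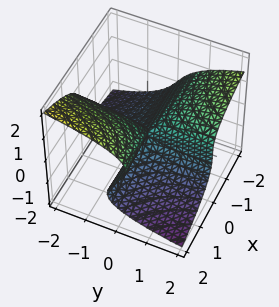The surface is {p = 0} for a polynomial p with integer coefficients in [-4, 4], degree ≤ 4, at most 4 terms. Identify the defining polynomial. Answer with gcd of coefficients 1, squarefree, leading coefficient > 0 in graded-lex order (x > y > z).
3*z^3 + 3*x*y - 2*x*z

First, deg p = 3. A generic line meets the surface in up to 3 points.
Then, observable constraints: the visible y-axis segment lies entirely on the surface; the visible x-axis segment lies entirely on the surface; one z-axis crossing is at z = 0.
Finally, these observations pin down the coefficients.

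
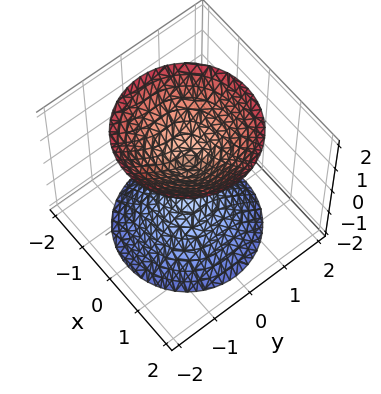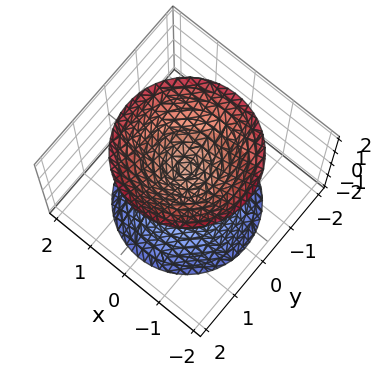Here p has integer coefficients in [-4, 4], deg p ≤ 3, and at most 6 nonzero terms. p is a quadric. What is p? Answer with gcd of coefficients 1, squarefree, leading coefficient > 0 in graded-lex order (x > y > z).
(a) There are 2 components. Treating them together as one polynomial.
(b) deg p = 2. Two sheets facing apart; a quadric.
(c) Symmetries: rotational symmetry about the z-axis ⇒ p depends on x, y only through x² + y²; mirror symmetry z ↦ −z ⇒ only even powers of z.
(d) Reading off the gridlines: no y-intercept at any integer in the box; it misses every integer gridline on the x-axis.
(e) These observations pin down the coefficients.

3*x^2 + 3*y^2 - 2*z^2 + 1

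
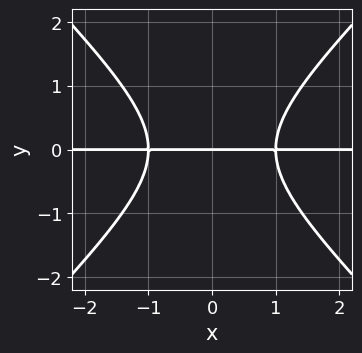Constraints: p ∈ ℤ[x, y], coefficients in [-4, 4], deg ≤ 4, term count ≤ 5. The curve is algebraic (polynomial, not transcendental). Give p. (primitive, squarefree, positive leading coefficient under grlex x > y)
1. The degree is 3 — a generic line meets the curve in up to 3 points.
2. Symmetries: mirror symmetry x ↦ −x ⇒ only even powers of x.
3. Observable constraints: the visible x-axis segment lies entirely on the curve; it crosses the y-axis at the gridline y = 0.
4. These observations pin down the coefficients.

x^2*y - y^3 - y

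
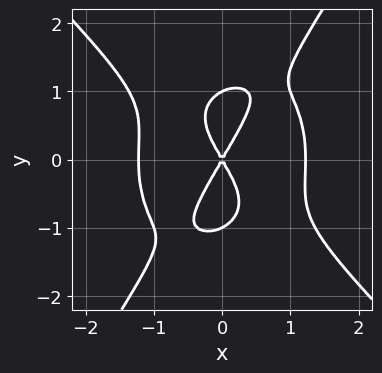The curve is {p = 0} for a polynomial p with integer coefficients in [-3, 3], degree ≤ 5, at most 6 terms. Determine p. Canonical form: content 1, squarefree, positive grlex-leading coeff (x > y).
1. deg p = 4.
2. From the axis intercepts and sections: among the integer gridlines, it crosses the y-axis at y ∈ {-1, 0, 1}; it meets the x-axis at x = 0 (among the integer gridlines).
3. Matching integer coefficients to the picture gives p.

2*x^4 + x*y^3 - y^4 - 3*x^2 + y^2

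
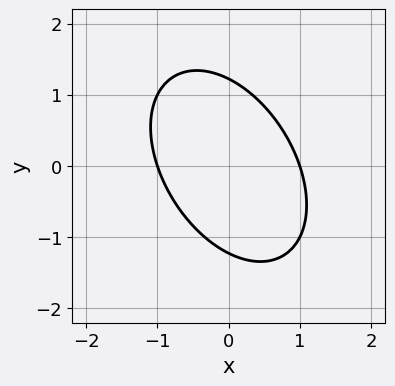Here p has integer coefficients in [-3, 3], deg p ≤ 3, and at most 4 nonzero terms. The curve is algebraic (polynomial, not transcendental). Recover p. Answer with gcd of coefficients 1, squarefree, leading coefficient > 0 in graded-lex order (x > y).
First, the degree is 2 — a generic line meets the curve in up to 2 points.
Then, reading off the gridlines: among the integer gridlines, it crosses the x-axis at x ∈ {-1, 1}.
Finally, fitting integer coefficients to these (and the overall shape) gives p.

3*x^2 + 2*x*y + 2*y^2 - 3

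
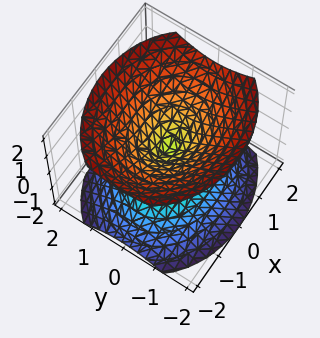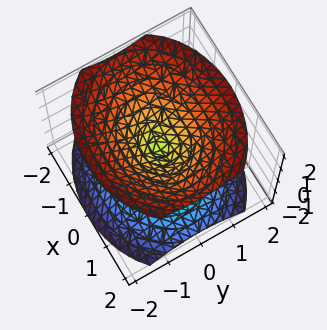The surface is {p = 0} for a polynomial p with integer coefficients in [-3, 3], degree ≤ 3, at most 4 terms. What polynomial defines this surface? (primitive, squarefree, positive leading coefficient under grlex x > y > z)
(a) There are 2 components.
(b) The degree is 2 — two nappes meeting at a single point; a quadric.
(c) Symmetries: mirror symmetry z ↦ −z ⇒ only even powers of z; the x ↦ −x reflection is a symmetry, so x appears only in even powers; it's symmetric under y → −y, forcing even powers of y.
(d) From the visible intercepts: it crosses the z-axis at the gridline z = 0; it crosses the x-axis at the gridline x = 0; one y-axis crossing is at y = 0.
(e) Solving for integer coefficients yields p as stated.

2*x^2 + 3*y^2 - 3*z^2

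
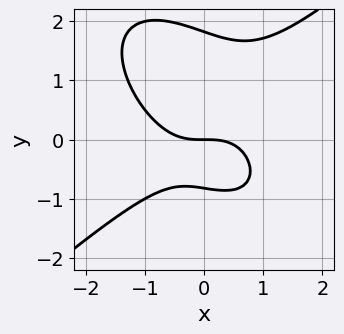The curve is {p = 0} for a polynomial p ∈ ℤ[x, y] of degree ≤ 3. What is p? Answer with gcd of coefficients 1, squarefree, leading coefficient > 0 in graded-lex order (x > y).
deg p = 3. The shape is more complex than any degree-2 curve.
Checking where it meets the axes: it meets the x-axis at x = 0 (among the integer gridlines); it meets the y-axis at y = 0 (among the integer gridlines).
These observations pin down the coefficients.

2*x^3 - x*y^2 - 2*y^3 + 2*y^2 + 3*y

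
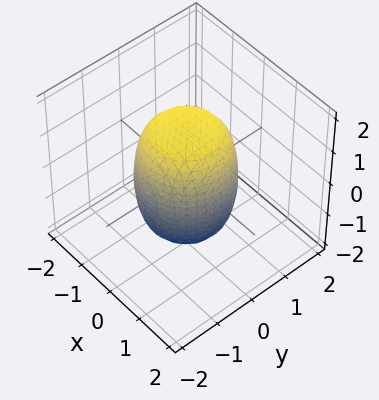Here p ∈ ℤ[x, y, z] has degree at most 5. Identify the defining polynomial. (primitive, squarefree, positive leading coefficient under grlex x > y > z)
The degree is 4 — no degree-3 surface has this shape.
Symmetry: the z-axis is an axis of rotation, so x and y enter only as x² + y².
Observable constraints: a circular section at z = 1 has radius exactly 1.
These observations pin down the coefficients.

2*x^4 + 4*x^2*y^2 + 2*y^4 - x^2 - y^2 + z^2 - 2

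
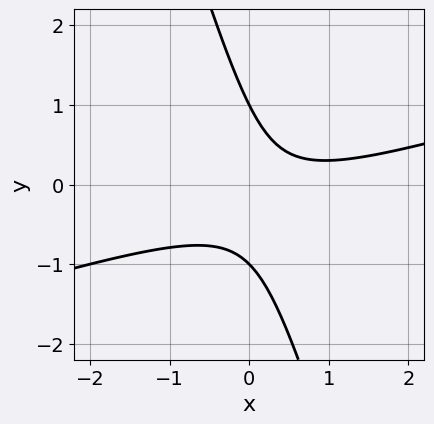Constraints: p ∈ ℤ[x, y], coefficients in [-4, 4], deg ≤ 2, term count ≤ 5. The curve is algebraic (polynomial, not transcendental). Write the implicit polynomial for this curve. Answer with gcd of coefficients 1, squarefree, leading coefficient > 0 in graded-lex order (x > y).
deg p = 2. A generic line meets the curve in up to 2 points.
Checking where it meets the axes: no x-intercept at any integer in the box; among the integer gridlines, it crosses the y-axis at y ∈ {-1, 1}.
The integer polynomial consistent with all of this is the stated p.

x^2 - 3*x*y - y^2 - x + 1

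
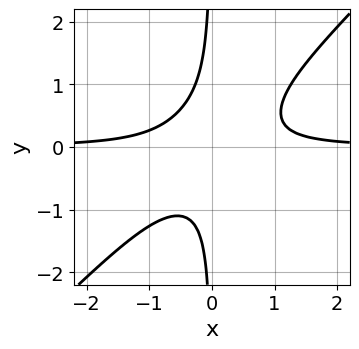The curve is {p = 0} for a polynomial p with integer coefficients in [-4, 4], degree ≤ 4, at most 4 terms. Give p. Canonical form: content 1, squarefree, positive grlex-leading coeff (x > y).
3*x^2*y - 3*x*y^2 - 1

1. Degree: a generic line meets the curve in up to 3 points, so deg p = 3.
2. Against the integer gridlines: the curve avoids every integer x-axis point in the box; the curve avoids every integer y-axis point in the box.
3. Together with the visible shape, these determine p as stated.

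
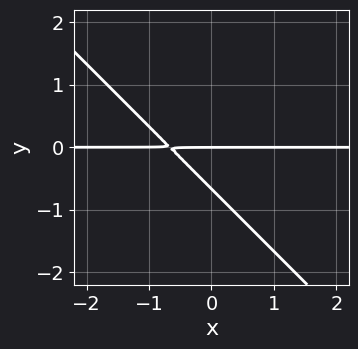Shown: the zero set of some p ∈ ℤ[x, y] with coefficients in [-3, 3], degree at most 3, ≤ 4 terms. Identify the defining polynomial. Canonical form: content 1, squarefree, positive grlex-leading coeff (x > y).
The degree is 2 — a generic line meets the curve in up to 2 points.
Against the integer gridlines: every point of the x-axis in the box is on the curve; one y-axis crossing is at y = 0.
Solving for integer coefficients yields p as stated.

3*x*y + 3*y^2 + 2*y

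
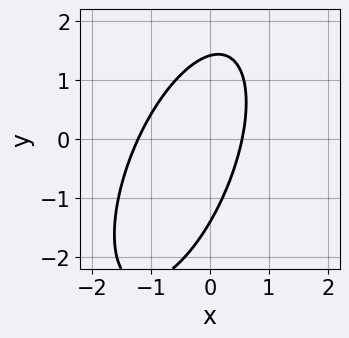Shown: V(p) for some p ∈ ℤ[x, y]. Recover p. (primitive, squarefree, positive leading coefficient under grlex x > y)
3*x^2 - 2*x*y + y^2 + 2*x - 2

deg p = 2. The shape is more complex than any degree-1 curve.
The integer polynomial consistent with all of this is the stated p.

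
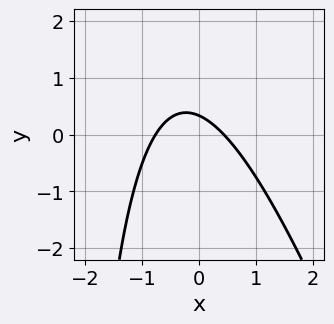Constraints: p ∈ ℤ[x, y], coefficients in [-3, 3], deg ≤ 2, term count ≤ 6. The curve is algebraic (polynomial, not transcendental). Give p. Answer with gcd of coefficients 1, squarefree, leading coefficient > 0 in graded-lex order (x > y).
3*x^2 + x*y + x + 3*y - 1

The degree is 2 — a generic line meets the curve in up to 2 points.
Putting this together gives p.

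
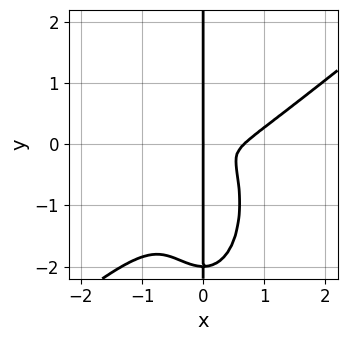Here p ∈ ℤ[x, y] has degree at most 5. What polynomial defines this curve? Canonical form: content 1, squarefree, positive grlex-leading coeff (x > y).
3*x^4 - 3*x^3*y - x*y^3 - 2*x^3 - 2*x*y^2

1. Degree: a generic line meets the curve in up to 4 points, so deg p = 4.
2. From the axis intercepts and sections: one x-axis crossing is at x = 0; every point of the y-axis in the box is on the curve.
3. Solving for integer coefficients yields p as stated.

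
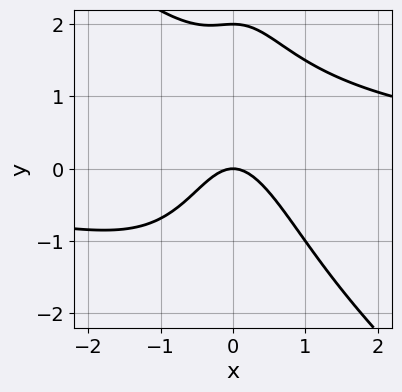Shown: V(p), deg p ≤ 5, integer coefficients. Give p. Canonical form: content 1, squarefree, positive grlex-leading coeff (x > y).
1. deg p = 4. No degree-3 curve has this shape.
2. Reading off the gridlines: it crosses the x-axis at the gridline x = 0; the y-axis gridline crossings are at y ∈ {0, 2}.
3. Matching integer coefficients to the picture gives p.

x^3*y + x^2*y^2 - 3*x^2 + y^2 - 2*y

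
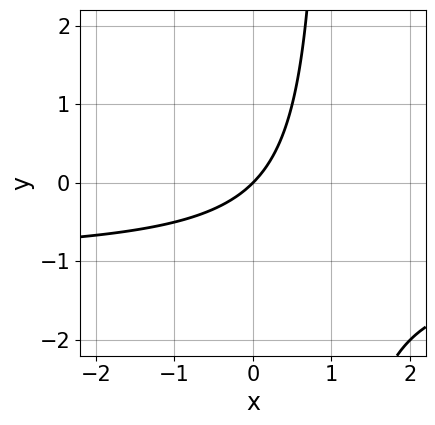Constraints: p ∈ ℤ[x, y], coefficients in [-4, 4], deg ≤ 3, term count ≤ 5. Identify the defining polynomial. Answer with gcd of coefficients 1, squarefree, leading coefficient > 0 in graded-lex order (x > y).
First, the degree is 2 — the shape is more complex than any degree-1 curve.
Then, observable constraints: it crosses the y-axis at the gridline y = 0; it meets the x-axis at x = 0 (among the integer gridlines).
Finally, together with the visible shape, these determine p as stated.

x*y + x - y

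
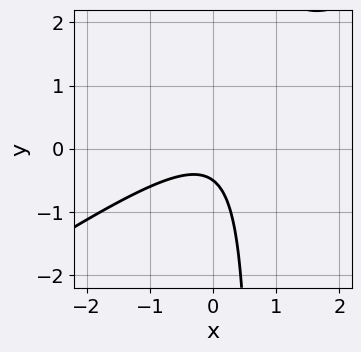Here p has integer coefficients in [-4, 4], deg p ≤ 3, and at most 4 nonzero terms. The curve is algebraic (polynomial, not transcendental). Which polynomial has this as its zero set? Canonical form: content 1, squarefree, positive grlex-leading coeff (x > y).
First, degree: no degree-1 curve has this shape, so deg p = 2.
Next, against the integer gridlines: it misses every integer gridline on the x-axis.
Finally, these observations pin down the coefficients.

2*x^2 - 3*x*y + 2*y + 1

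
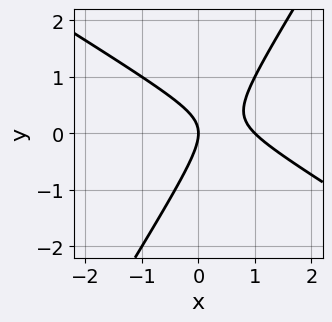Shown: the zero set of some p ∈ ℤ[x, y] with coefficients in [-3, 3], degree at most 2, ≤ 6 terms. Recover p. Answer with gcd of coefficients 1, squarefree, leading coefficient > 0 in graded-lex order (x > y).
x^2 + x*y - y^2 - x

The degree is 2 — a generic line meets the curve in up to 2 points.
From the visible intercepts: among the integer gridlines, it crosses the x-axis at x ∈ {0, 1}; it meets the y-axis at y = 0 (among the integer gridlines).
Fitting integer coefficients to these (and the overall shape) gives p.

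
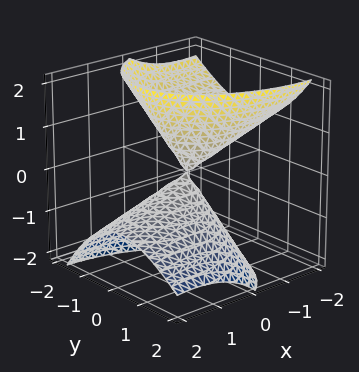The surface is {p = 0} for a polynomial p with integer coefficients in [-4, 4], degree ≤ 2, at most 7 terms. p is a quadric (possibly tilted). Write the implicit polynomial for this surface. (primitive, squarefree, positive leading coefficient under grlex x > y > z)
x^2 + 2*x*z + 2*y^2 + y*z - z^2

1. There are 2 components. Treating them together as one polynomial.
2. The degree is 2 — a generic line meets the surface in up to 2 points.
3. Against the integer gridlines: it crosses the x-axis at the gridline x = 0; one y-axis crossing is at y = 0; it crosses the z-axis at the gridline z = 0.
4. Together with the visible shape, these determine p as stated.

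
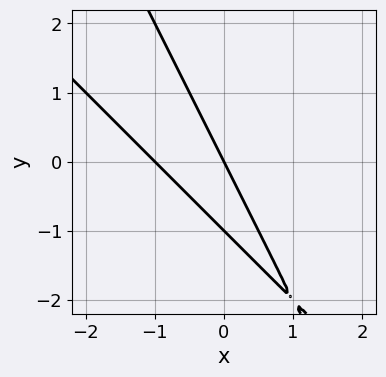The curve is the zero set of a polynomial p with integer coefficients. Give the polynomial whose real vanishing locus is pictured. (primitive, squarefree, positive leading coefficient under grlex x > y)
(a) deg p = 2. A generic line meets the curve in up to 2 points.
(b) Against the integer gridlines: among the integer gridlines, it crosses the x-axis at x ∈ {-1, 0}; the y-axis gridline crossings are at y ∈ {-1, 0}.
(c) Fitting integer coefficients to these (and the overall shape) gives p.

2*x^2 + 3*x*y + y^2 + 2*x + y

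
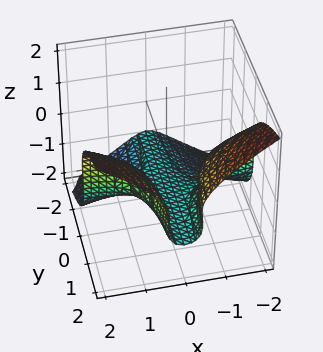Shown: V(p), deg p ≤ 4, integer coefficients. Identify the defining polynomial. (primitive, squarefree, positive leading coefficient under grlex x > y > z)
3*x^2*y - 3*z^3 - 2*z^2 - 1

1. deg p = 3.
2. Against the integer gridlines: it misses every integer gridline on the x-axis; the surface avoids every integer y-axis point in the box.
3. Fitting integer coefficients to these (and the overall shape) gives p.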